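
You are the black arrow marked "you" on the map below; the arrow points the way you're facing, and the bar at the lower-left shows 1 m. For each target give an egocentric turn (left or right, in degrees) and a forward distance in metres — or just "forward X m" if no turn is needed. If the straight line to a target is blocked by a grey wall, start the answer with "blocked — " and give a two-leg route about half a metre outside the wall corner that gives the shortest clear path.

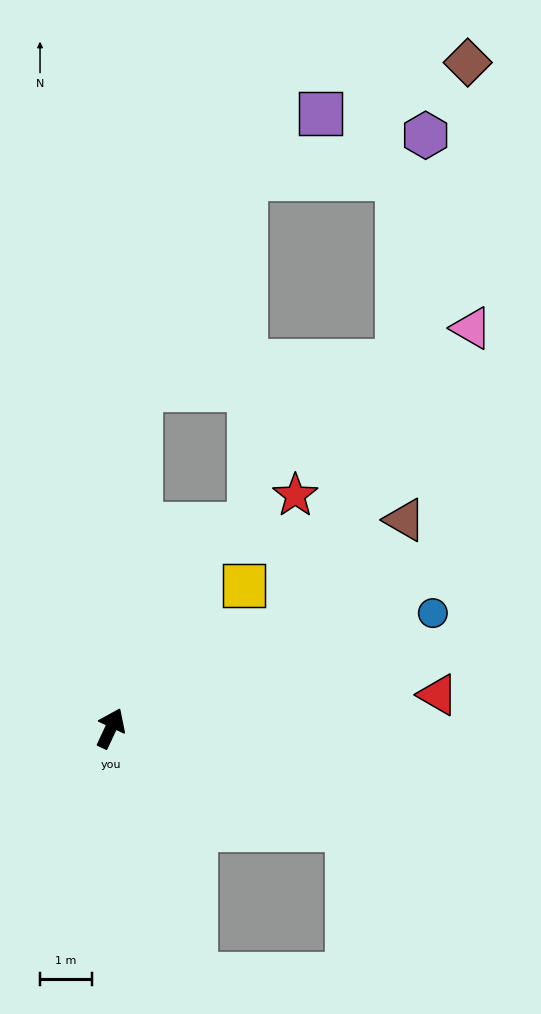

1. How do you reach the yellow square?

turn right 18°, forward 3.8 m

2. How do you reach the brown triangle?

turn right 30°, forward 7.0 m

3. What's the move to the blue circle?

turn right 45°, forward 6.6 m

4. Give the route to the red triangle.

turn right 59°, forward 6.3 m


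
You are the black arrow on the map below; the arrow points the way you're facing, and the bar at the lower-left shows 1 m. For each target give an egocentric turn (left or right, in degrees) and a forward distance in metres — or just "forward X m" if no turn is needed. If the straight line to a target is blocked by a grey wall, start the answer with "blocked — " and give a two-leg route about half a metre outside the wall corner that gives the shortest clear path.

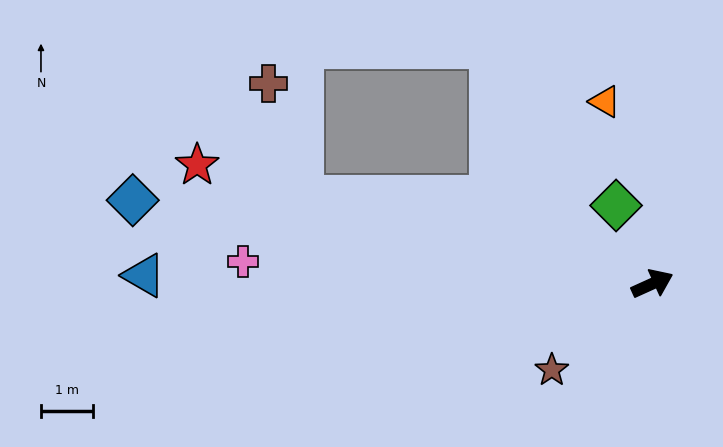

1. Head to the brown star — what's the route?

turn right 164°, forward 2.6 m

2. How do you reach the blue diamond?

turn left 146°, forward 10.2 m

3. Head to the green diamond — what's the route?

turn left 91°, forward 1.7 m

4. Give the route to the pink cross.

turn left 153°, forward 7.9 m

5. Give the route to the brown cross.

blocked — turn left 142°, forward 7.0 m, then turn right 60°, forward 2.3 m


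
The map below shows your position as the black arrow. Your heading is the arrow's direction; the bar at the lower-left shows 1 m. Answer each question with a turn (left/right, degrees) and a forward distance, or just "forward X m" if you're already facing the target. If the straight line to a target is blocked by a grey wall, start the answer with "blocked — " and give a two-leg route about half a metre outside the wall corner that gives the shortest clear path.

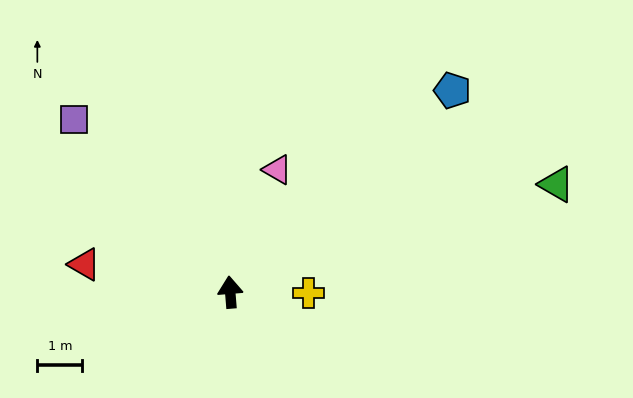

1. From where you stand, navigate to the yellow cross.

turn right 95°, forward 1.7 m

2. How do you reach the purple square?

turn left 38°, forward 5.2 m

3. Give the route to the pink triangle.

turn right 26°, forward 2.9 m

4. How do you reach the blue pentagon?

turn right 52°, forward 6.6 m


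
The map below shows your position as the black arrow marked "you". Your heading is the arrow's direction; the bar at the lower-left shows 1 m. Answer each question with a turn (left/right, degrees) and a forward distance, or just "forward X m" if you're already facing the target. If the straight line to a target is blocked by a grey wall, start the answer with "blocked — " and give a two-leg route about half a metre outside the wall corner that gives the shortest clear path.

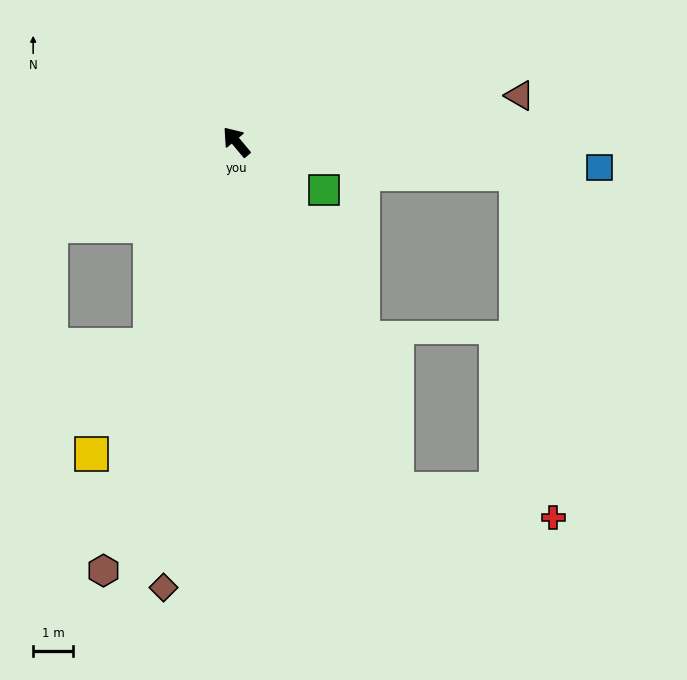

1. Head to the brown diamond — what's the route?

turn left 131°, forward 11.4 m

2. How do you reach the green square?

turn right 159°, forward 2.5 m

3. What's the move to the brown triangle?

turn right 121°, forward 7.3 m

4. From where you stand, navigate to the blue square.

turn right 134°, forward 9.2 m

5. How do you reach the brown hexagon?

turn left 123°, forward 11.3 m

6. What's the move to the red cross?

blocked — turn left 165°, forward 9.7 m, then turn left 55°, forward 4.0 m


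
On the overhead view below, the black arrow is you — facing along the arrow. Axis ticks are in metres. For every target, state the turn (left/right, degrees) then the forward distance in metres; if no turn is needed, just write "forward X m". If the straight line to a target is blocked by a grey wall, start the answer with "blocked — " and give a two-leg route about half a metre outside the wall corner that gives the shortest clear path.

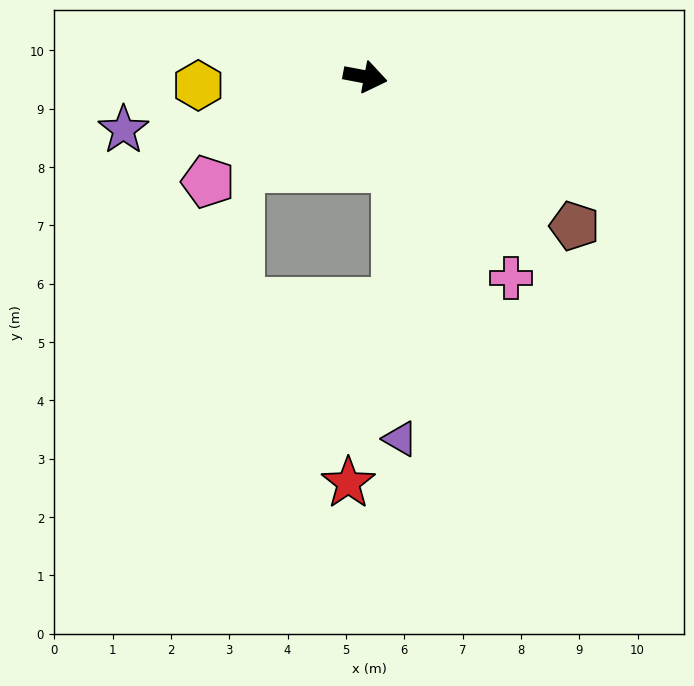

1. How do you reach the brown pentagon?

turn right 25°, forward 4.4 m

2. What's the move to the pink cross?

turn right 43°, forward 4.3 m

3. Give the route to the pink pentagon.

turn right 136°, forward 3.2 m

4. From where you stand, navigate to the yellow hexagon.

turn right 166°, forward 2.9 m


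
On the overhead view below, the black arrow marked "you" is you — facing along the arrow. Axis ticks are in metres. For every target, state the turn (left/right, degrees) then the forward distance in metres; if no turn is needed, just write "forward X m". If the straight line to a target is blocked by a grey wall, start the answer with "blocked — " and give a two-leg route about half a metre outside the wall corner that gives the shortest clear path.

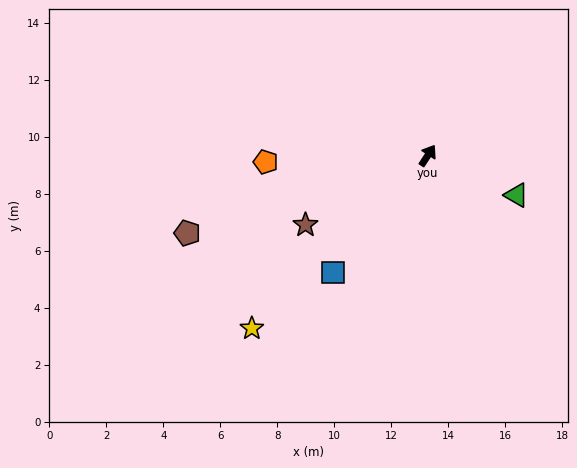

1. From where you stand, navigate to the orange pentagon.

turn left 125°, forward 5.7 m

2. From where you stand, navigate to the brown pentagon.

turn left 141°, forward 8.9 m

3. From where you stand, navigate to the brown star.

turn left 153°, forward 4.9 m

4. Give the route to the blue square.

turn left 174°, forward 5.3 m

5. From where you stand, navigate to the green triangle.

turn right 81°, forward 3.4 m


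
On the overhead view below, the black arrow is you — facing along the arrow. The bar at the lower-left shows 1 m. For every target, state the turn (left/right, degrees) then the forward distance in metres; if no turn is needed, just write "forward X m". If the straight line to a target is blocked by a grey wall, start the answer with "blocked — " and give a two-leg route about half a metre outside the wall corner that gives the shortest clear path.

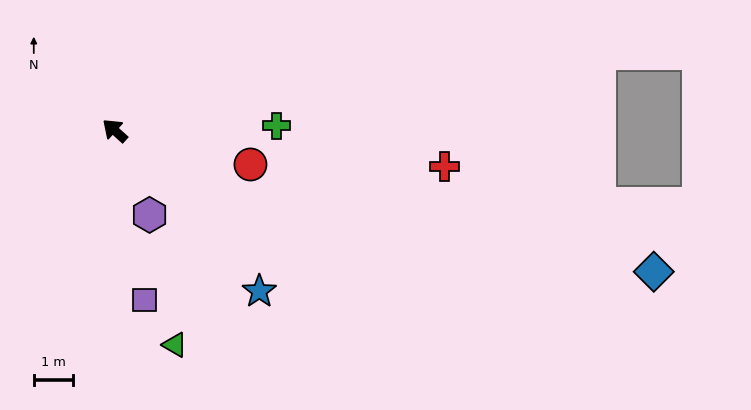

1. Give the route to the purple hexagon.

turn left 154°, forward 2.3 m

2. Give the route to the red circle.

turn right 152°, forward 3.6 m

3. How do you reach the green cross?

turn right 136°, forward 4.1 m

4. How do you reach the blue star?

turn left 174°, forward 5.5 m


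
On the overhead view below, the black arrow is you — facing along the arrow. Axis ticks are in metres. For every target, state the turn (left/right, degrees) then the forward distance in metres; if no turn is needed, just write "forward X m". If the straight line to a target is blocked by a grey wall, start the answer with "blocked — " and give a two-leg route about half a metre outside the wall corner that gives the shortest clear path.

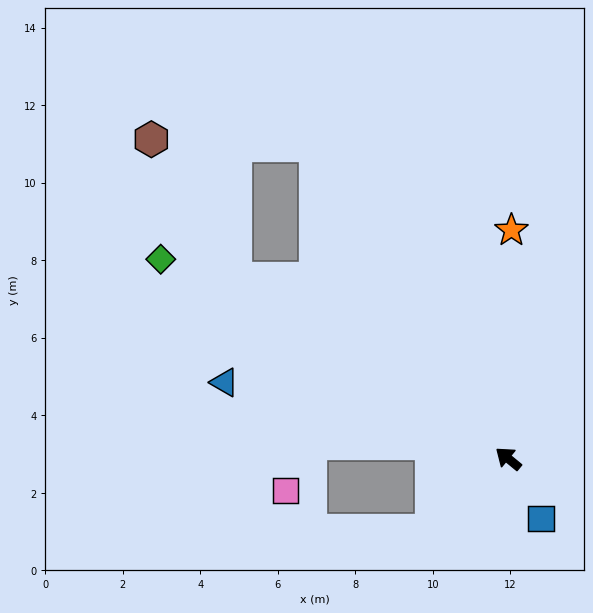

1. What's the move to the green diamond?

turn left 10°, forward 10.3 m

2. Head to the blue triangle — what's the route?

turn left 24°, forward 7.6 m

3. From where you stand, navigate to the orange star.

turn right 51°, forward 5.9 m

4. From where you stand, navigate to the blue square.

turn left 158°, forward 1.8 m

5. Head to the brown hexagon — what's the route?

blocked — turn left 6°, forward 8.4 m, then turn right 25°, forward 4.2 m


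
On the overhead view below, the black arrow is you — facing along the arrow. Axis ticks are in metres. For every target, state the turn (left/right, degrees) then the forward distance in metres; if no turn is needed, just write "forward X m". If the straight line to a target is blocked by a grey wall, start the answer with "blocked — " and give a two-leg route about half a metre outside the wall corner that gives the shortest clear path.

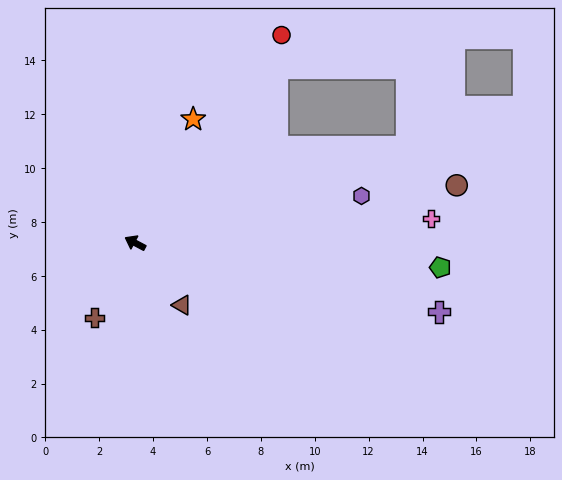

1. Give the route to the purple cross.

turn right 165°, forward 11.6 m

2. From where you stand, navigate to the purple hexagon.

turn right 140°, forward 8.6 m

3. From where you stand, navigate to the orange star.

turn right 87°, forward 5.1 m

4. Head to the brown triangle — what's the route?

turn left 155°, forward 2.9 m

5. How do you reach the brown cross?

turn left 89°, forward 3.2 m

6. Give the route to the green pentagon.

turn right 157°, forward 11.4 m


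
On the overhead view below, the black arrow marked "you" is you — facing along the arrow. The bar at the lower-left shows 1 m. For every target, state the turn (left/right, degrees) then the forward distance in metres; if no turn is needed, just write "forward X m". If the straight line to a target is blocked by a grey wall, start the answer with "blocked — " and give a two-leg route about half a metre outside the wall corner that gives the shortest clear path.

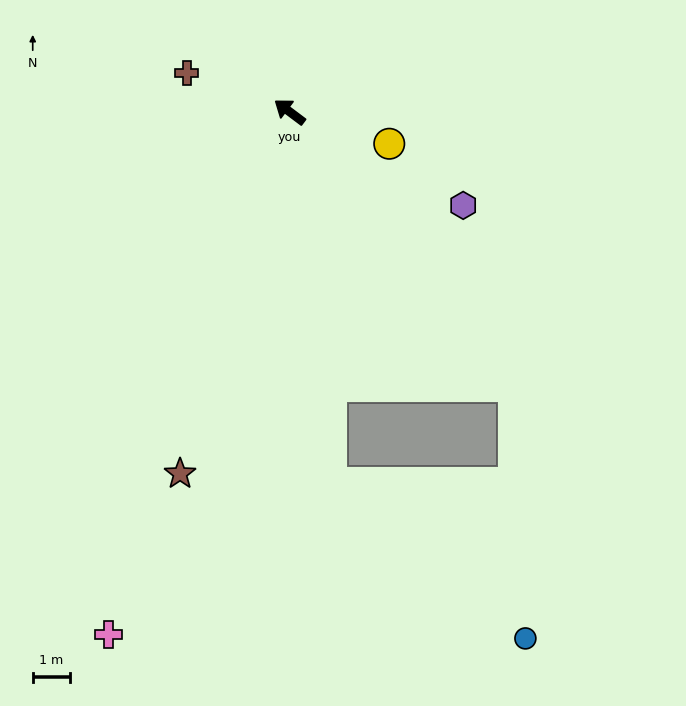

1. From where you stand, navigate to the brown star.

turn left 110°, forward 10.0 m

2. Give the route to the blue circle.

blocked — turn left 166°, forward 9.4 m, then turn right 36°, forward 6.7 m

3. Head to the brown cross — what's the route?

turn left 16°, forward 2.9 m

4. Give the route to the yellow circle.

turn right 161°, forward 2.8 m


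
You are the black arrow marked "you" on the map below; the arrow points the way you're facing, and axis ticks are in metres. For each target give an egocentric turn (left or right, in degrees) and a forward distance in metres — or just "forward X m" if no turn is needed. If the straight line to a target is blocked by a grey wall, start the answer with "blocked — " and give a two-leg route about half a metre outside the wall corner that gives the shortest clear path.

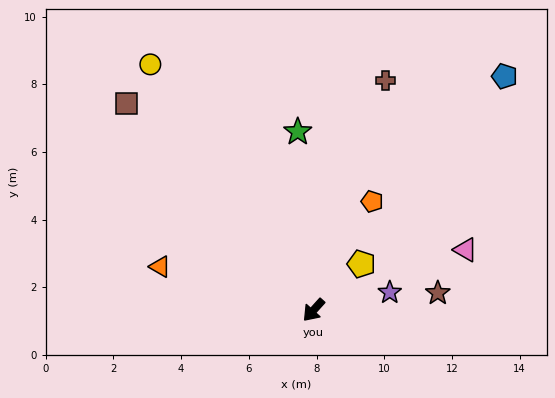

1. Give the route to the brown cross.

turn right 155°, forward 7.1 m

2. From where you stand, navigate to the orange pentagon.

turn right 166°, forward 3.6 m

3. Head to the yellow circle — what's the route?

turn right 104°, forward 8.7 m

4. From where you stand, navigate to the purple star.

turn left 145°, forward 2.3 m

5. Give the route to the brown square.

turn right 96°, forward 8.2 m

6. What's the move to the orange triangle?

turn right 64°, forward 4.7 m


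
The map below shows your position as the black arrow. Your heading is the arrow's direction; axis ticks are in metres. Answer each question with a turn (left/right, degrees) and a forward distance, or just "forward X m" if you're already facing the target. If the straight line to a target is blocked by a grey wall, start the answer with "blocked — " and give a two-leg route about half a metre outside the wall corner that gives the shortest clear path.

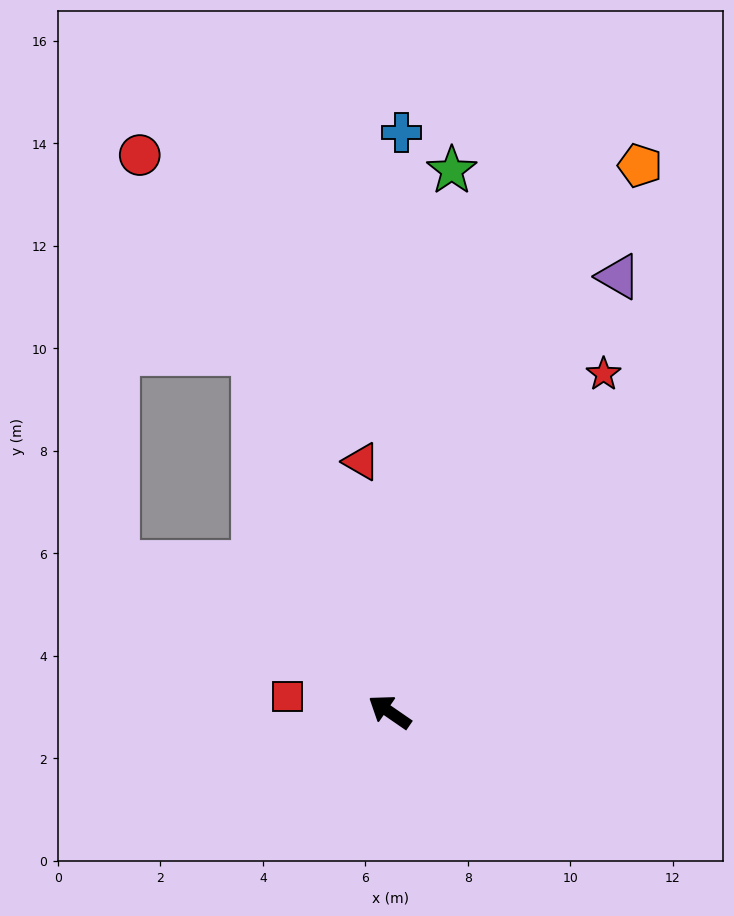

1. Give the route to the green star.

turn right 62°, forward 10.6 m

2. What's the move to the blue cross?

turn right 57°, forward 11.3 m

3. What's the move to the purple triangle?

turn right 83°, forward 9.6 m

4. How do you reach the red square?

turn left 26°, forward 2.0 m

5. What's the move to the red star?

turn right 88°, forward 7.8 m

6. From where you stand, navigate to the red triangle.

turn right 49°, forward 4.9 m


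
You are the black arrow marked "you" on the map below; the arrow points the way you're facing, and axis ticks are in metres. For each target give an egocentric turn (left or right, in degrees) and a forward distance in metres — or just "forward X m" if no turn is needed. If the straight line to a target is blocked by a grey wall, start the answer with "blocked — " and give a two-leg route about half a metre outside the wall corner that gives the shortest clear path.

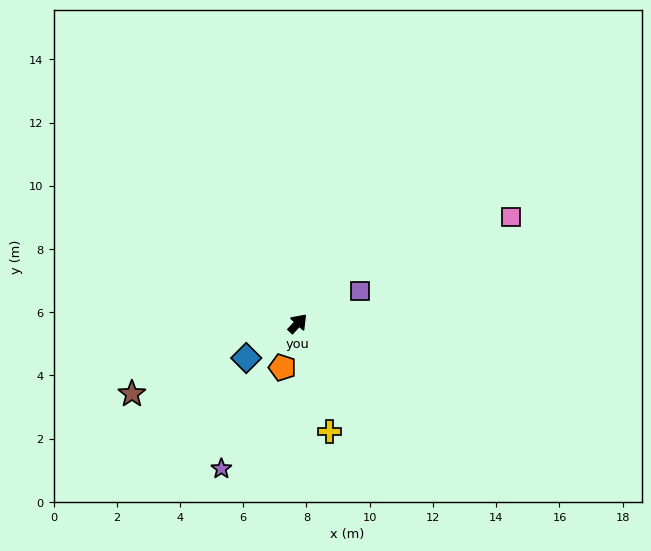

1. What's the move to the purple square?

turn right 20°, forward 2.2 m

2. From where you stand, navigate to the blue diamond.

turn left 167°, forward 2.0 m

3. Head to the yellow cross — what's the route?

turn right 121°, forward 3.6 m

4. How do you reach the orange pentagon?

turn right 156°, forward 1.5 m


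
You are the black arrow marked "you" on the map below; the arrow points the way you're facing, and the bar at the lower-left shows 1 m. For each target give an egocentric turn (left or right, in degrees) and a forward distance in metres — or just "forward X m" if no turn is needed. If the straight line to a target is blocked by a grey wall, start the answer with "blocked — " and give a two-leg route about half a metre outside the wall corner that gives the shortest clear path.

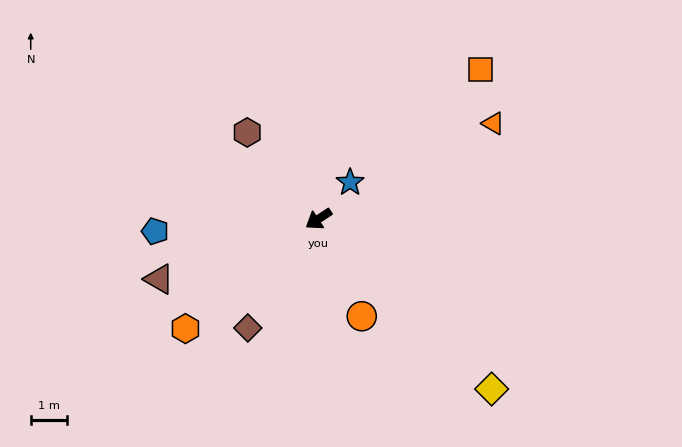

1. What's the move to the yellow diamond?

turn left 102°, forward 6.7 m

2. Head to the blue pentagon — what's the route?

turn right 29°, forward 4.5 m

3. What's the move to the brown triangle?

turn right 13°, forward 4.7 m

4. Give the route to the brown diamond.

turn left 24°, forward 3.6 m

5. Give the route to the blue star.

turn right 164°, forward 1.3 m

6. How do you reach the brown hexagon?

turn right 84°, forward 3.1 m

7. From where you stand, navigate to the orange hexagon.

turn left 6°, forward 4.8 m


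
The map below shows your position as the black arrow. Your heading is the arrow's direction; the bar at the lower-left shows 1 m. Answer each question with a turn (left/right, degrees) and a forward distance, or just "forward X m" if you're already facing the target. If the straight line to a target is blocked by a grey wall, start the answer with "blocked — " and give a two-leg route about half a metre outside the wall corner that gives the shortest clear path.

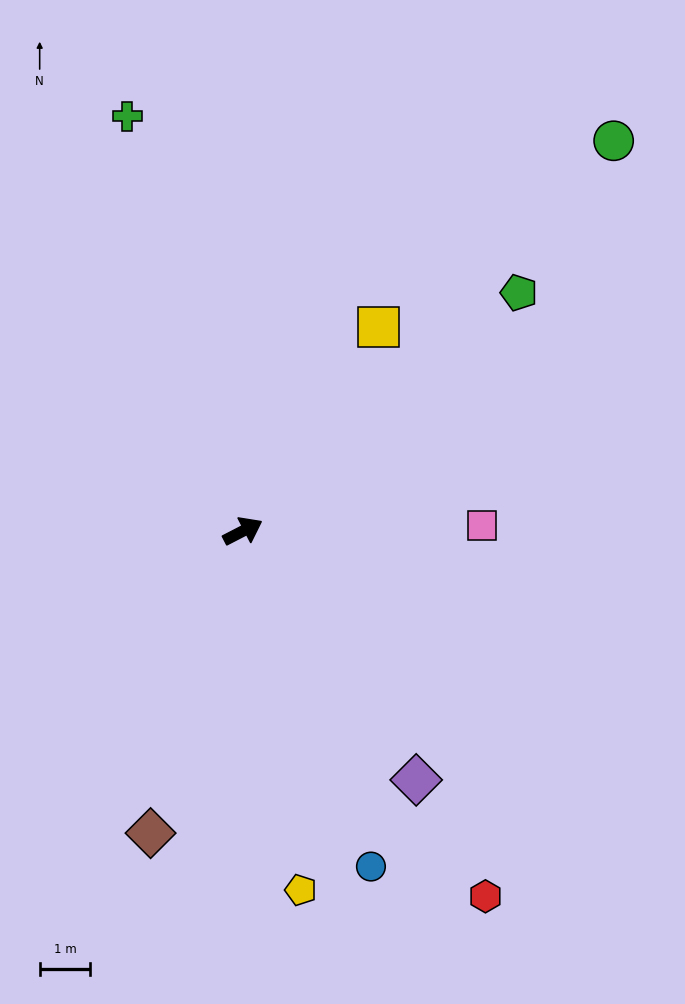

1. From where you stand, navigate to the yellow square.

turn left 29°, forward 4.9 m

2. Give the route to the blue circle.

turn right 96°, forward 7.1 m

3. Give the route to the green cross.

turn left 78°, forward 8.5 m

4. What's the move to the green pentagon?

turn left 14°, forward 7.2 m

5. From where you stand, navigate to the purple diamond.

turn right 82°, forward 6.0 m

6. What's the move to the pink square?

turn right 26°, forward 4.7 m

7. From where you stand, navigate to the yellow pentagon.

turn right 108°, forward 7.2 m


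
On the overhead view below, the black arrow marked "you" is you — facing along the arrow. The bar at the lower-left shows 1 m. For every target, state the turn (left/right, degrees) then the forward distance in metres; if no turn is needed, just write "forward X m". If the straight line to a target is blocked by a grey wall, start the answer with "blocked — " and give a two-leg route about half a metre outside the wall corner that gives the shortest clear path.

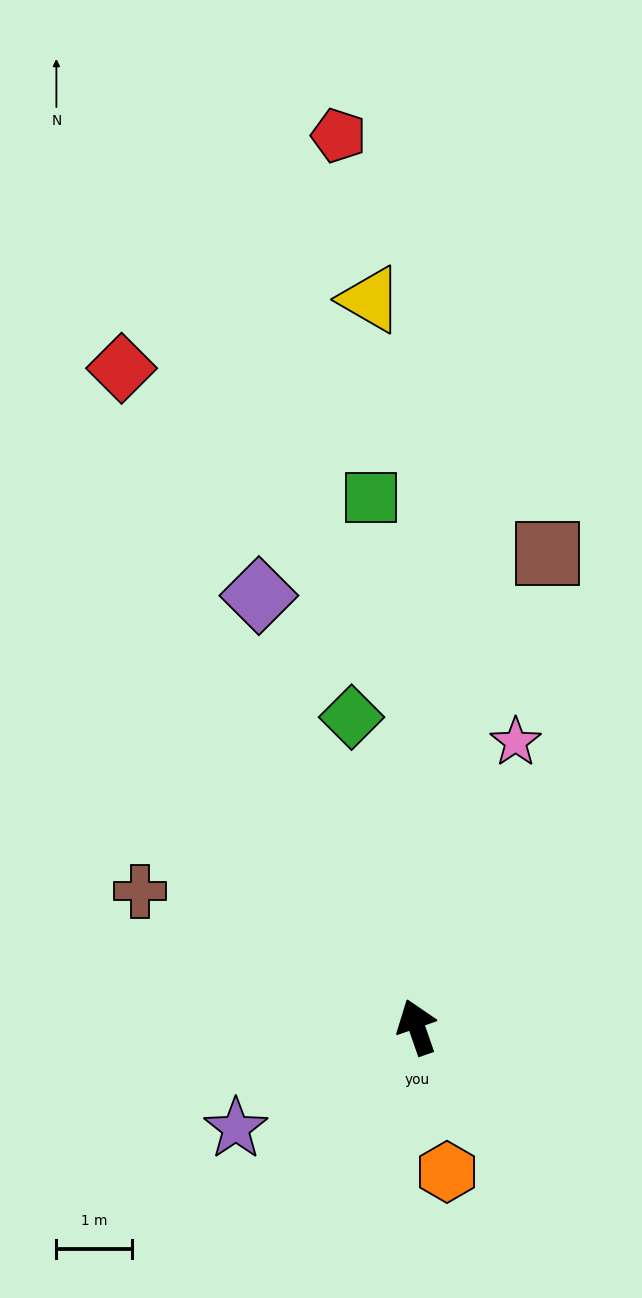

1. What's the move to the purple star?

turn left 100°, forward 2.7 m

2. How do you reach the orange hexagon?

turn left 173°, forward 2.0 m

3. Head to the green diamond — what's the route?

turn right 7°, forward 4.2 m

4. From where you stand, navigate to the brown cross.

turn left 45°, forward 4.1 m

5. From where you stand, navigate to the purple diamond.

forward 6.1 m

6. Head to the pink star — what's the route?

turn right 38°, forward 4.0 m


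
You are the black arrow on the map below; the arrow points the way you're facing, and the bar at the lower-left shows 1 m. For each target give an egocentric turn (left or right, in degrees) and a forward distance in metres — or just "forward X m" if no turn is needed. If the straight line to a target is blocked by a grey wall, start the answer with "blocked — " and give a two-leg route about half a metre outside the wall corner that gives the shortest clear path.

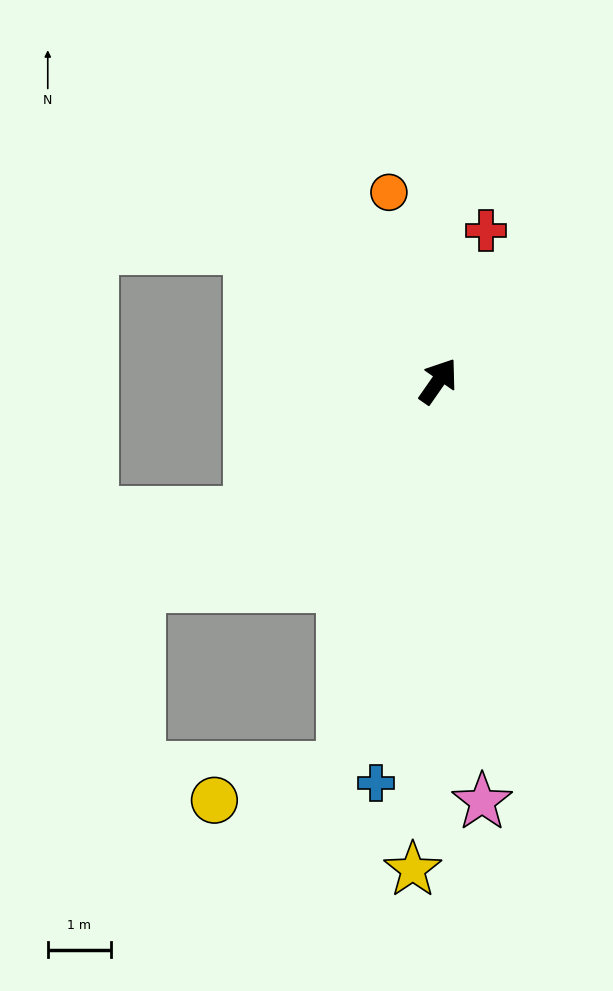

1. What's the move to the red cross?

turn left 17°, forward 2.5 m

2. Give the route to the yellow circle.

blocked — turn right 159°, forward 6.3 m, then turn right 62°, forward 2.1 m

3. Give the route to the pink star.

turn right 139°, forward 6.7 m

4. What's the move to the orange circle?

turn left 50°, forward 3.1 m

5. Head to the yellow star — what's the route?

turn right 148°, forward 7.8 m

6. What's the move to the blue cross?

turn right 154°, forward 6.5 m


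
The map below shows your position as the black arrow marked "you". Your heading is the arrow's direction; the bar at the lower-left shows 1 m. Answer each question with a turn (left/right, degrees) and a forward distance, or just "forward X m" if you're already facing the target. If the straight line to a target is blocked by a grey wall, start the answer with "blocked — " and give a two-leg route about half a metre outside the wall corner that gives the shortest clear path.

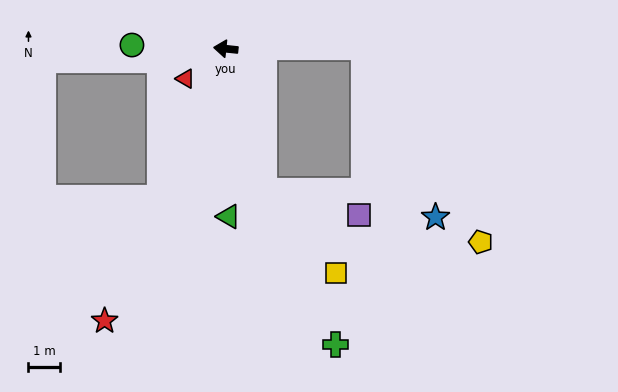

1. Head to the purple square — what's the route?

blocked — turn left 111°, forward 4.6 m, then turn left 61°, forward 3.1 m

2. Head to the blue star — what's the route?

blocked — turn right 173°, forward 4.4 m, then turn right 68°, forward 5.8 m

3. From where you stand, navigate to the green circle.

turn left 4°, forward 2.9 m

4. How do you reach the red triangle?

turn left 43°, forward 1.6 m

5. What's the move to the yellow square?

blocked — turn left 111°, forward 4.6 m, then turn left 26°, forward 3.4 m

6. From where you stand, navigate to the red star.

turn left 72°, forward 9.3 m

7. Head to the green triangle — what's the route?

turn left 97°, forward 5.3 m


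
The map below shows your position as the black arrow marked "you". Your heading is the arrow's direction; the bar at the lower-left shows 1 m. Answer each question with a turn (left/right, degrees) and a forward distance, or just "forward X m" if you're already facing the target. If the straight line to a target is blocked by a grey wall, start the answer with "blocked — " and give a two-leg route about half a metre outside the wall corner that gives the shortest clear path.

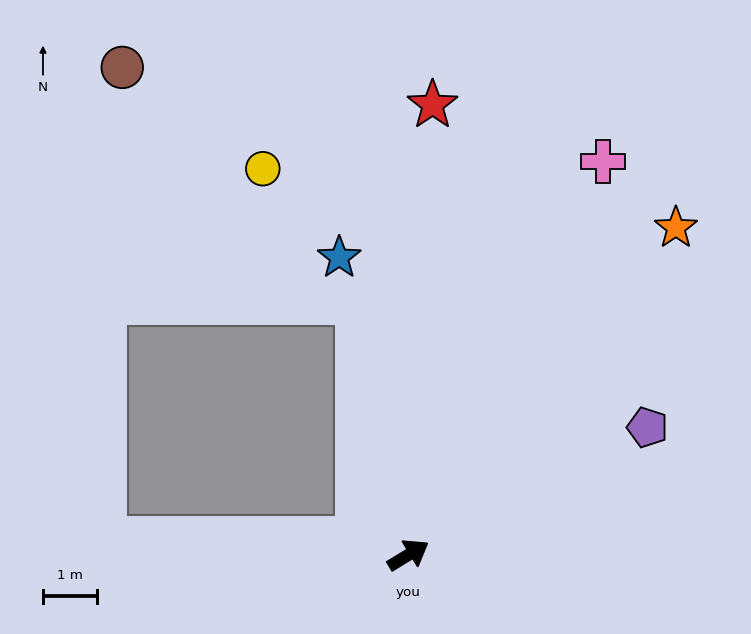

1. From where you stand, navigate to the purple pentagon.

turn right 3°, forward 5.0 m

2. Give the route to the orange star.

turn left 19°, forward 7.9 m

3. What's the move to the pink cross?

turn left 32°, forward 8.2 m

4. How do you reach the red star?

turn left 56°, forward 8.4 m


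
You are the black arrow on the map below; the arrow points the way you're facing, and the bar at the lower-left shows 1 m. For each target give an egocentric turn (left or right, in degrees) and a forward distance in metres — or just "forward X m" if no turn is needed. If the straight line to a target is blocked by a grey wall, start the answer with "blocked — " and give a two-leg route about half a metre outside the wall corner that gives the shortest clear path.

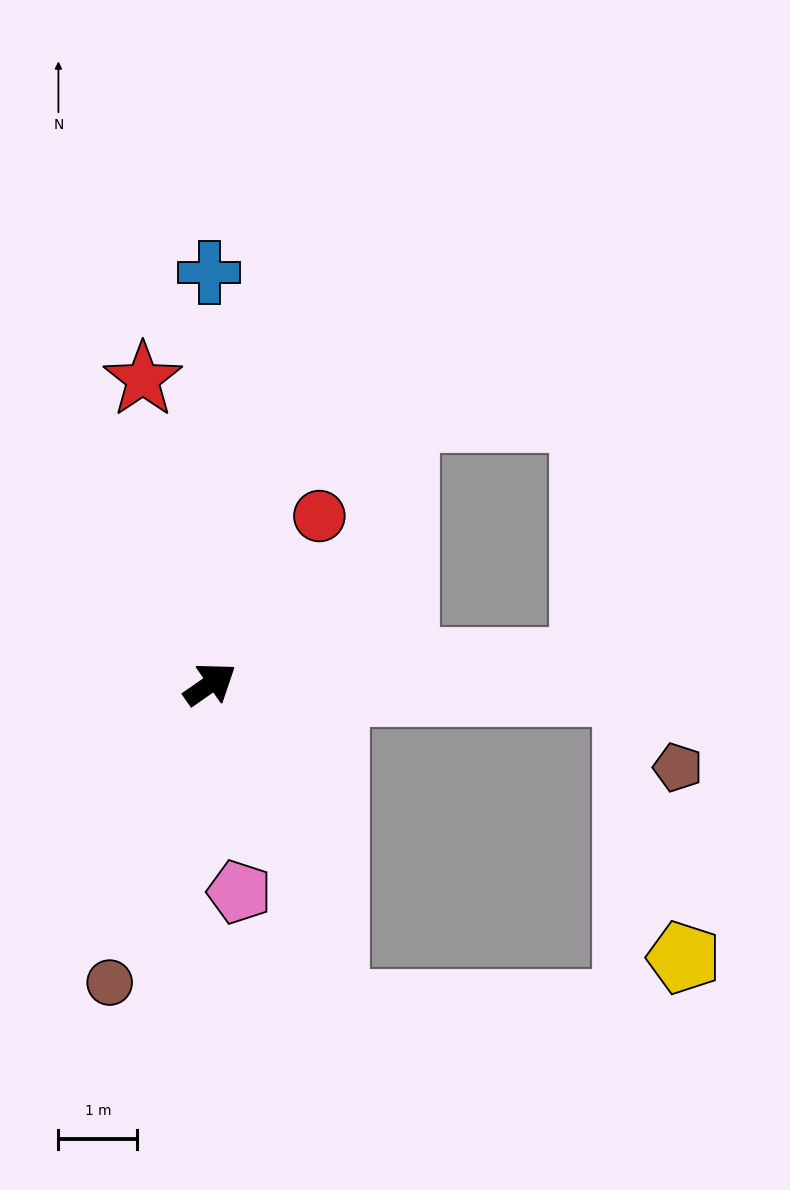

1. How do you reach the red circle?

turn left 22°, forward 2.5 m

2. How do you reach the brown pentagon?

blocked — turn right 36°, forward 5.3 m, then turn right 55°, forward 1.1 m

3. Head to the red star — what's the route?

turn left 68°, forward 4.0 m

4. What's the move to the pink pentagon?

turn right 117°, forward 2.7 m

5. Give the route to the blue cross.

turn left 55°, forward 5.2 m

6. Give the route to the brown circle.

turn right 143°, forward 4.0 m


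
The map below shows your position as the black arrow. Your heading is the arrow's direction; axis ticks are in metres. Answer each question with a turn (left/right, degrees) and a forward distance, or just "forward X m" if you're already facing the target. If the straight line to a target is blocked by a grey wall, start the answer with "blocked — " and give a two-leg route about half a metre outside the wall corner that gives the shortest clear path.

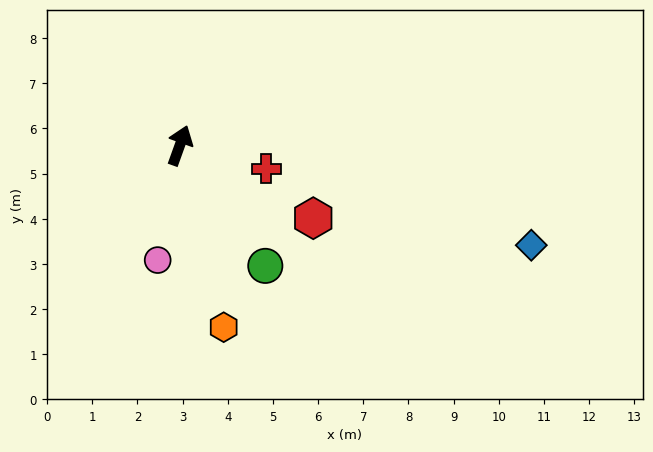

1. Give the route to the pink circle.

turn right 171°, forward 2.6 m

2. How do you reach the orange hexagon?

turn right 147°, forward 4.1 m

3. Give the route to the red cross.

turn right 85°, forward 2.0 m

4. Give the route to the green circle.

turn right 125°, forward 3.3 m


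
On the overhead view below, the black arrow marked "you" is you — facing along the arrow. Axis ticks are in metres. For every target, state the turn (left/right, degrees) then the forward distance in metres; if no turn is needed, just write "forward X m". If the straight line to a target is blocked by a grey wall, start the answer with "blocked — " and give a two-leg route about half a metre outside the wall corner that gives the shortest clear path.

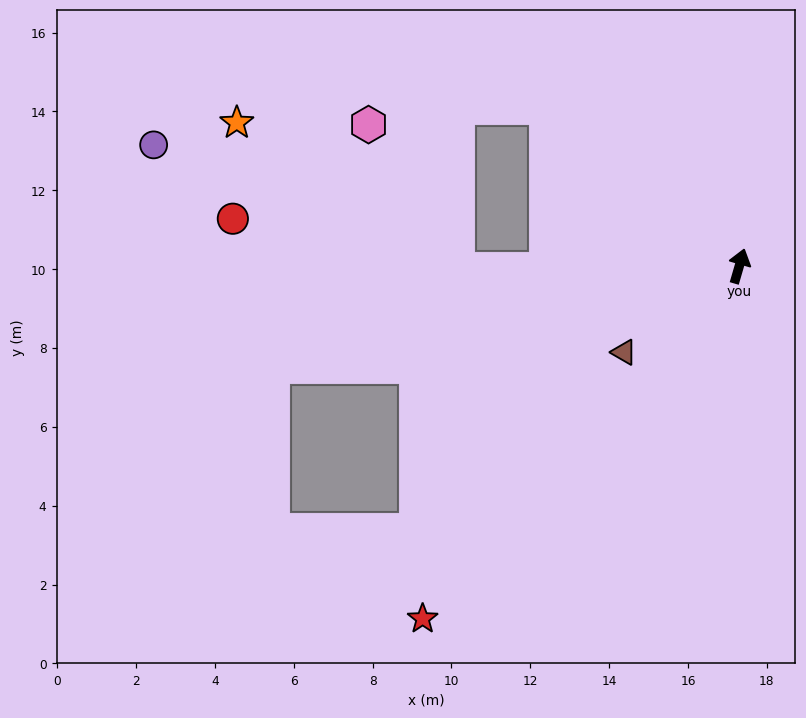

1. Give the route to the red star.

turn left 154°, forward 12.0 m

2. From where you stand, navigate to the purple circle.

blocked — turn left 107°, forward 7.1 m, then turn right 23°, forward 8.4 m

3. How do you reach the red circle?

blocked — turn left 107°, forward 7.1 m, then turn right 13°, forward 5.9 m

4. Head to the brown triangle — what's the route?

turn left 143°, forward 3.7 m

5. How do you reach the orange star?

blocked — turn left 107°, forward 7.1 m, then turn right 34°, forward 6.7 m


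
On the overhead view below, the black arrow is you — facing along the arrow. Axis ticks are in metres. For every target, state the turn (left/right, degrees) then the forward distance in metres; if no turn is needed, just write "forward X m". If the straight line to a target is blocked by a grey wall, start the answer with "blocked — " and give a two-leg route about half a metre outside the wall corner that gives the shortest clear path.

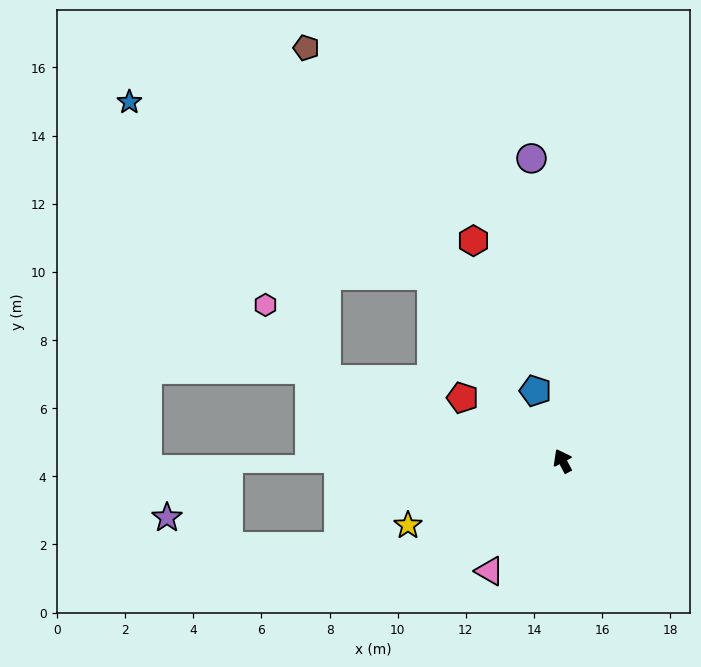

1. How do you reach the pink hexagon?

blocked — turn left 43°, forward 7.3 m, then turn right 31°, forward 2.8 m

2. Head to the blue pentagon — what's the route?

turn right 7°, forward 2.2 m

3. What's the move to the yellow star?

turn left 85°, forward 4.9 m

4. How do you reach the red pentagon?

turn left 30°, forward 3.5 m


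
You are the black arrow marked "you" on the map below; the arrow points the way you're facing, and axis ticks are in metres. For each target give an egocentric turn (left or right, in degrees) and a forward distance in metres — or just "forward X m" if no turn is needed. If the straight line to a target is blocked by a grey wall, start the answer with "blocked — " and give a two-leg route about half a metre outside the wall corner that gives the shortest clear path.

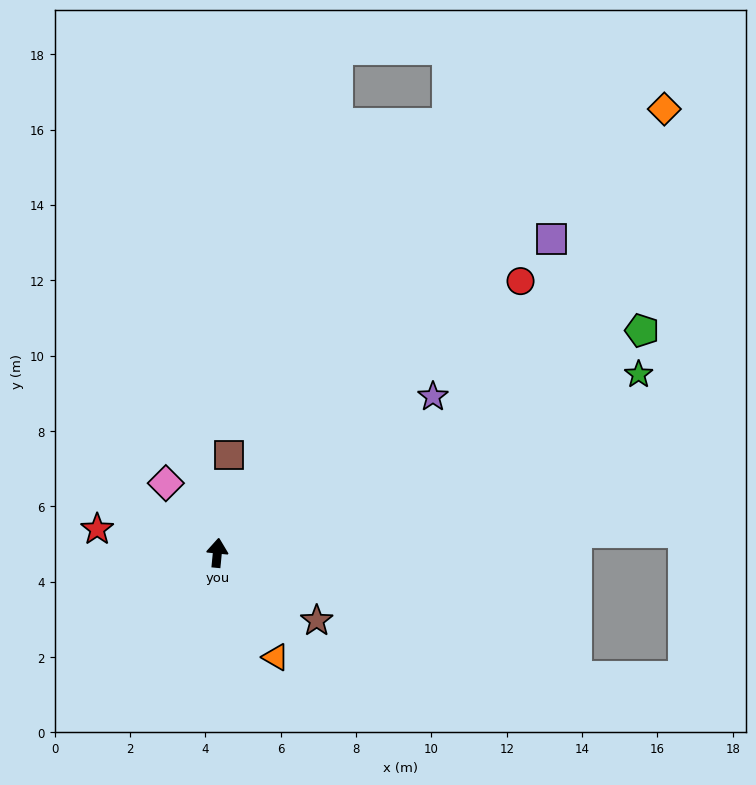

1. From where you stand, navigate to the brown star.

turn right 119°, forward 3.2 m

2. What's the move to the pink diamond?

turn left 42°, forward 2.3 m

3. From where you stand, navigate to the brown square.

forward 2.6 m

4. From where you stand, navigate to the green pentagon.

turn right 57°, forward 12.7 m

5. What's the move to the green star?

turn right 61°, forward 12.1 m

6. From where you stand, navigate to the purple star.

turn right 49°, forward 7.1 m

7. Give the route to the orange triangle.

turn right 145°, forward 3.2 m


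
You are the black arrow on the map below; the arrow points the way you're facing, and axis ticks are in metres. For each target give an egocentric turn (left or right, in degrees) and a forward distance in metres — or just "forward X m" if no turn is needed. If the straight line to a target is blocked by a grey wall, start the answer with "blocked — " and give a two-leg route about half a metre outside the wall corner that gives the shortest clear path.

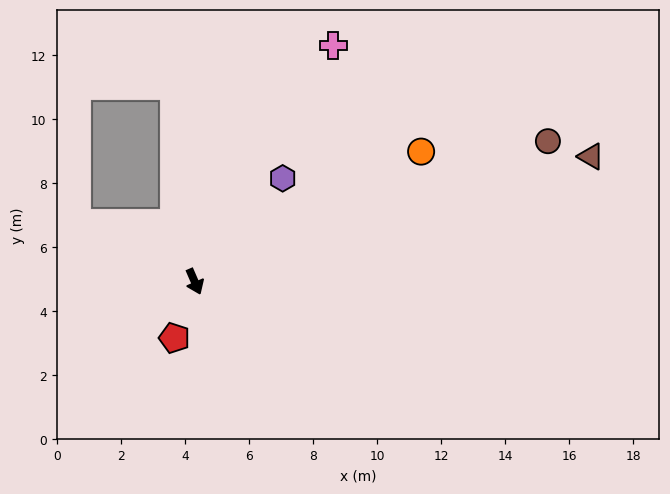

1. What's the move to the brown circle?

turn left 88°, forward 11.9 m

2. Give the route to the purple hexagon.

turn left 116°, forward 4.2 m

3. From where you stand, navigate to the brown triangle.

turn left 84°, forward 13.0 m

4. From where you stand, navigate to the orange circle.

turn left 96°, forward 8.2 m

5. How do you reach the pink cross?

turn left 126°, forward 8.5 m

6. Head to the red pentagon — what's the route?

turn right 43°, forward 1.9 m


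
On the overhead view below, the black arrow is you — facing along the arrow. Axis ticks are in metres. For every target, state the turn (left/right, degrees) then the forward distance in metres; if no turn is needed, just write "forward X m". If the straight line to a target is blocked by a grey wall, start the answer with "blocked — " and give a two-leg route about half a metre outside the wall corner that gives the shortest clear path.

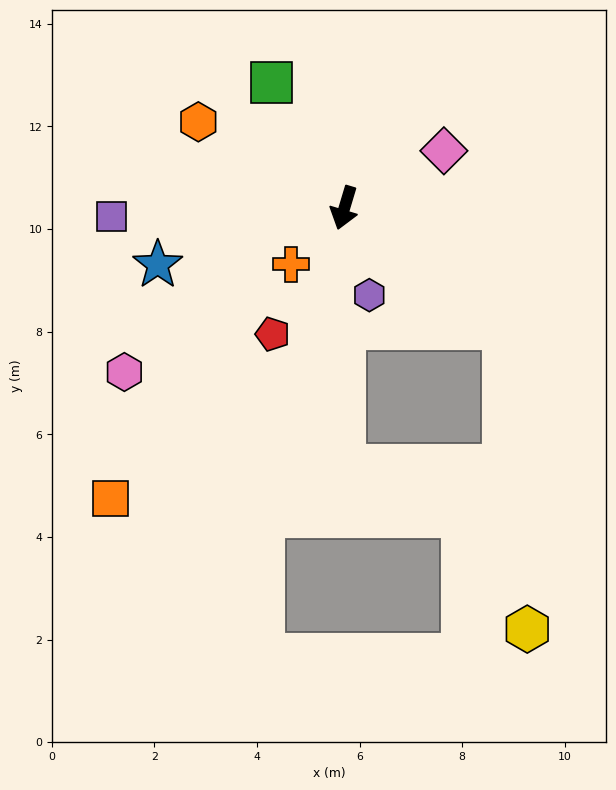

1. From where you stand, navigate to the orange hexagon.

turn right 104°, forward 3.3 m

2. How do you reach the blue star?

turn right 56°, forward 3.8 m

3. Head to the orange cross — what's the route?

turn right 27°, forward 1.5 m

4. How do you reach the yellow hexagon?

blocked — turn left 70°, forward 3.9 m, then turn right 49°, forward 5.9 m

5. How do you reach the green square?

turn right 133°, forward 2.8 m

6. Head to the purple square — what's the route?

turn right 71°, forward 4.5 m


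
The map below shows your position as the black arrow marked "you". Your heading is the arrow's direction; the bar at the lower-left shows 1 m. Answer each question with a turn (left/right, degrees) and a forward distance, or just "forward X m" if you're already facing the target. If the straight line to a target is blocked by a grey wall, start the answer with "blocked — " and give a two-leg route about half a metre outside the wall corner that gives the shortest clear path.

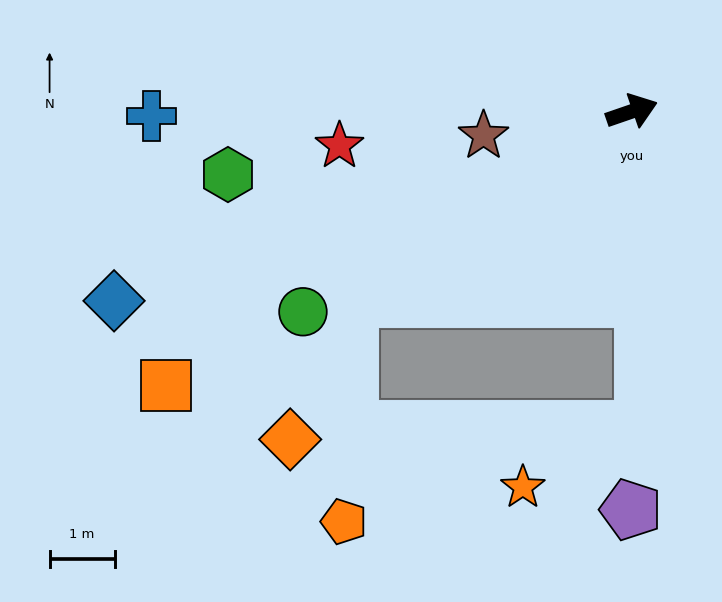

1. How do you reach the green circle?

turn right 168°, forward 5.9 m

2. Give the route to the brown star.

turn left 170°, forward 2.3 m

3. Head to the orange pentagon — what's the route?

blocked — turn right 165°, forward 5.2 m, then turn left 54°, forward 3.4 m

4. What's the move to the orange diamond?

blocked — turn right 165°, forward 5.2 m, then turn left 33°, forward 2.3 m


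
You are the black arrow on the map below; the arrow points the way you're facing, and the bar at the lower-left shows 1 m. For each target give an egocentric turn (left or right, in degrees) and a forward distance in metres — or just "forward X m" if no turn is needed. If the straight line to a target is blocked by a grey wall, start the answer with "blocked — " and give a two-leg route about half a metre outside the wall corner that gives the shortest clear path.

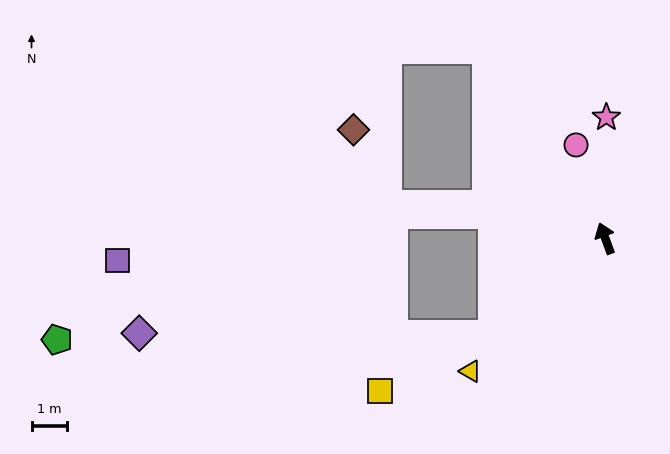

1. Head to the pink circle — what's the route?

turn right 3°, forward 2.8 m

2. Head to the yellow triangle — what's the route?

turn left 114°, forward 5.3 m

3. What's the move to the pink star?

turn right 21°, forward 3.4 m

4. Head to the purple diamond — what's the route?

blocked — turn left 111°, forward 4.2 m, then turn right 41°, forward 10.0 m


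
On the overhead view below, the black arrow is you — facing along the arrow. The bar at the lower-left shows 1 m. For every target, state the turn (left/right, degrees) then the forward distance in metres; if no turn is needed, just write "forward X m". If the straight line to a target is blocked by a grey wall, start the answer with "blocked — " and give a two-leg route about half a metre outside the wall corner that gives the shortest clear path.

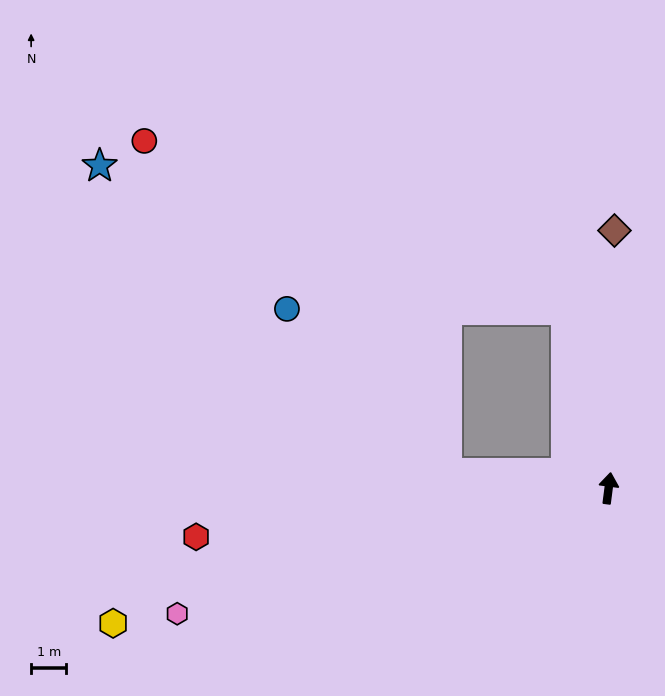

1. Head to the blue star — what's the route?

blocked — turn left 21°, forward 5.2 m, then turn left 59°, forward 13.9 m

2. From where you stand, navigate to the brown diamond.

turn left 6°, forward 7.4 m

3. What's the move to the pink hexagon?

turn left 114°, forward 12.8 m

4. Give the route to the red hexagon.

turn left 104°, forward 11.9 m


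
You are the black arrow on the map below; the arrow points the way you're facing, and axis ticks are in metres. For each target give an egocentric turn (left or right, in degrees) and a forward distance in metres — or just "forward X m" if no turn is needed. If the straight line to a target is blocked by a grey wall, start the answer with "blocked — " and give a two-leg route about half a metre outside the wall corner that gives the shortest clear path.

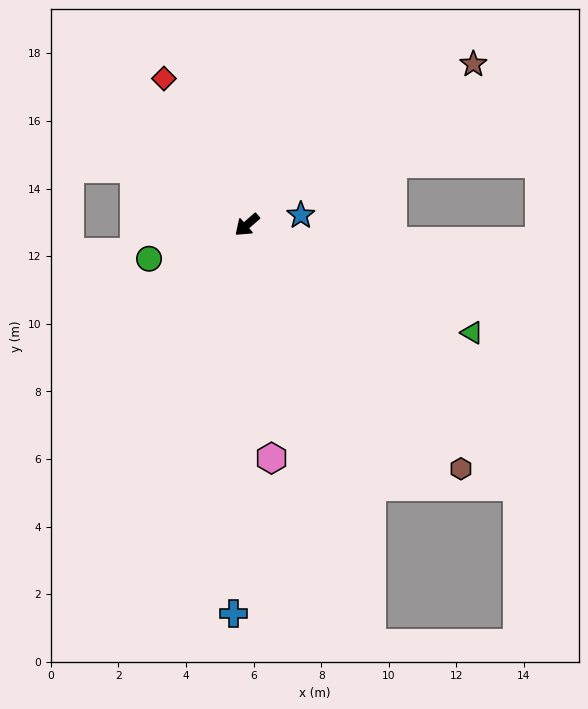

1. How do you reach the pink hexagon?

turn left 55°, forward 6.9 m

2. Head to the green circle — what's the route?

turn right 22°, forward 3.1 m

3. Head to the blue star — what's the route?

turn left 149°, forward 1.6 m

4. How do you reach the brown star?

turn left 174°, forward 8.2 m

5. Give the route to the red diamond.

turn right 102°, forward 5.0 m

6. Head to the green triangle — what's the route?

turn left 113°, forward 7.4 m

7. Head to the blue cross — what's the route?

turn left 47°, forward 11.5 m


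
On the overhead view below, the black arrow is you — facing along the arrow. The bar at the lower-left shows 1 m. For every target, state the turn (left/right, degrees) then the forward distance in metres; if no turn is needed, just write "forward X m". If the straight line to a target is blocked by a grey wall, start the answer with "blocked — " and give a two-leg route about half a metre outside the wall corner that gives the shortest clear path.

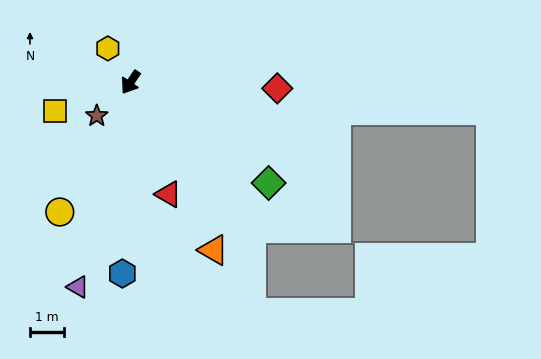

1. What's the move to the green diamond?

turn left 88°, forward 5.1 m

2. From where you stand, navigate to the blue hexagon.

turn left 32°, forward 5.7 m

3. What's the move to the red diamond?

turn left 122°, forward 4.4 m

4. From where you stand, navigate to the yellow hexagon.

turn right 112°, forward 1.2 m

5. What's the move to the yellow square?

turn right 35°, forward 2.4 m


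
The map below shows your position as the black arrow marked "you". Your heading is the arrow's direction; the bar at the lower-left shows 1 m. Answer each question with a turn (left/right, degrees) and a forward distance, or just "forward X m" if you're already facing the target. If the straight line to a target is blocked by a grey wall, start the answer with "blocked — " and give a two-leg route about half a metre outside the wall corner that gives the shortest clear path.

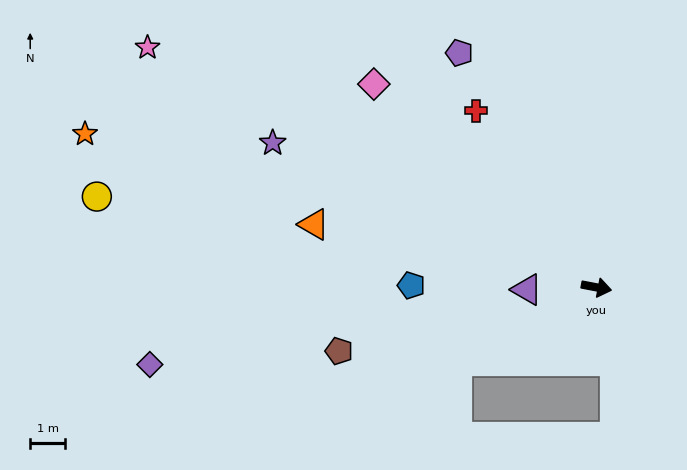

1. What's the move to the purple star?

turn left 167°, forward 10.1 m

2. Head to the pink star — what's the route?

turn left 163°, forward 14.5 m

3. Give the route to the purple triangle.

turn right 167°, forward 2.0 m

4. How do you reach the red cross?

turn left 135°, forward 6.1 m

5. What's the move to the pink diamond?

turn left 148°, forward 8.6 m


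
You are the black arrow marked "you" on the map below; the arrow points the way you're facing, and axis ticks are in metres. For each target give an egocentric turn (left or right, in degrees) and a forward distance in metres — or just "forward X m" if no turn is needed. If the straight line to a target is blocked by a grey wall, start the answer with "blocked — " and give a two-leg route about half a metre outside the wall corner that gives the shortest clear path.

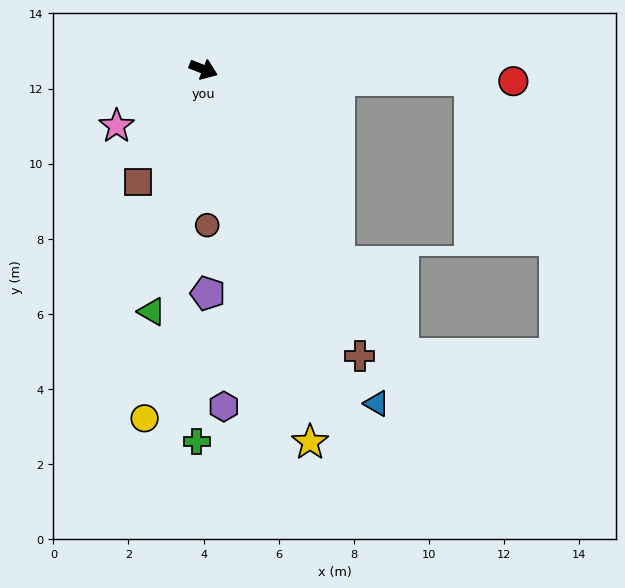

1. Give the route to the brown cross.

turn right 40°, forward 8.7 m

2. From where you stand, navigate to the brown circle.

turn right 67°, forward 4.2 m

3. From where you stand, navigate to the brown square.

turn right 99°, forward 3.5 m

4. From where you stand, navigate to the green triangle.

turn right 81°, forward 6.6 m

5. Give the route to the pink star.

turn right 125°, forward 2.8 m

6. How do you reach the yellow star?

turn right 53°, forward 10.3 m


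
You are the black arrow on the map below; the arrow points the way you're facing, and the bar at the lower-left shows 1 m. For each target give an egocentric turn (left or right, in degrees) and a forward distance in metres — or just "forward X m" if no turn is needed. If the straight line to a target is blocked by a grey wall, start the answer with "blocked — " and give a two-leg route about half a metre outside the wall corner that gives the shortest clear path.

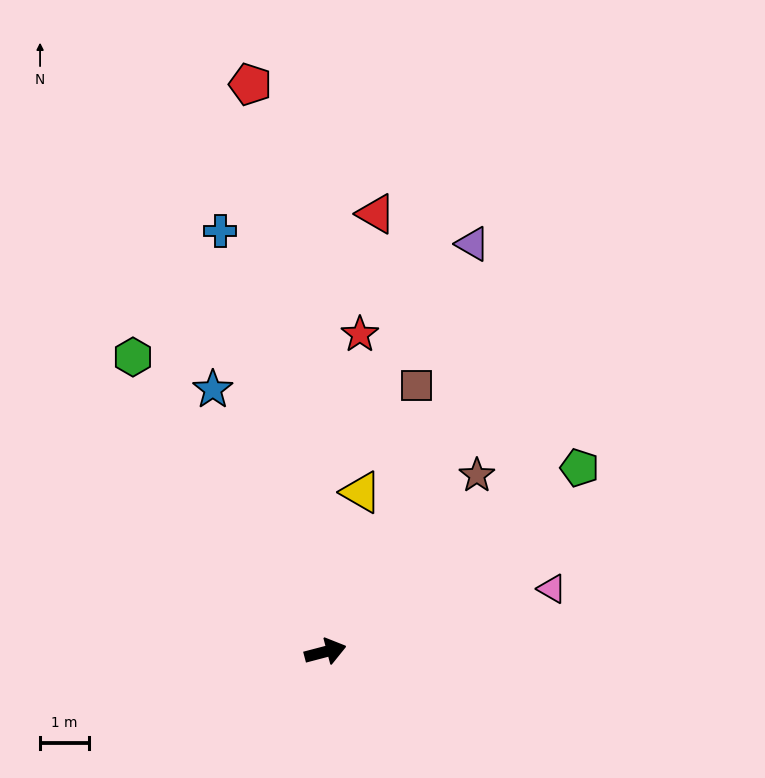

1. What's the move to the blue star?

turn left 98°, forward 5.9 m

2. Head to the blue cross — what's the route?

turn left 89°, forward 8.9 m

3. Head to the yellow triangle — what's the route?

turn left 63°, forward 3.4 m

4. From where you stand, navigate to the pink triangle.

forward 4.8 m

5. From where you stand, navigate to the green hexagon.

turn left 108°, forward 7.3 m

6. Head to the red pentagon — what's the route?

turn left 83°, forward 11.8 m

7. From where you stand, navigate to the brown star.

turn left 35°, forward 4.8 m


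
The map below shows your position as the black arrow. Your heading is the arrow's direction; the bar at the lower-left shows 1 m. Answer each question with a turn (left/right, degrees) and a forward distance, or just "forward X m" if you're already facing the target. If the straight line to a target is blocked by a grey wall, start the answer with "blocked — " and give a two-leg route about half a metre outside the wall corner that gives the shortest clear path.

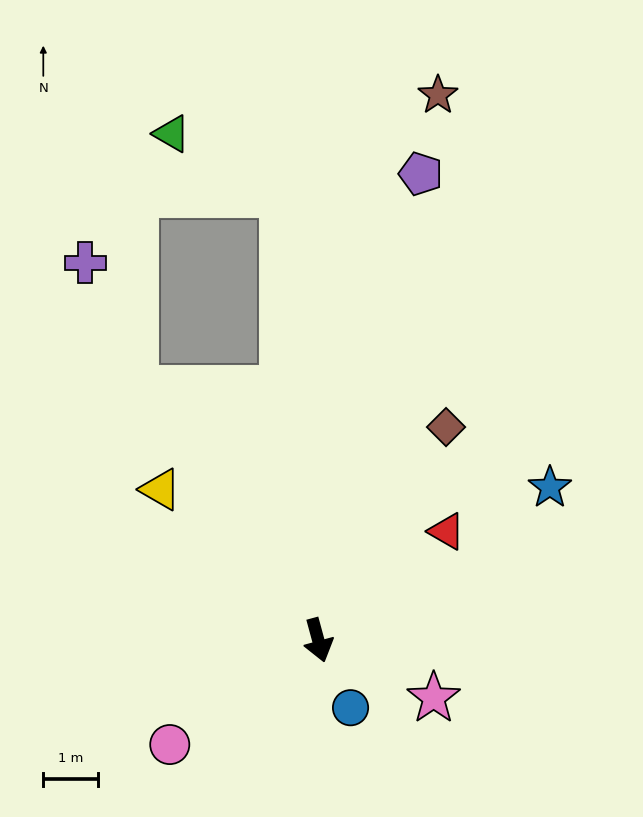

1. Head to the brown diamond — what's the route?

turn left 134°, forward 4.6 m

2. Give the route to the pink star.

turn left 48°, forward 2.4 m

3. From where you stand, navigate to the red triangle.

turn left 115°, forward 3.1 m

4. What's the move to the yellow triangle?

turn right 149°, forward 4.0 m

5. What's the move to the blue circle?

turn left 10°, forward 1.4 m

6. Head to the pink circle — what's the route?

turn right 70°, forward 3.3 m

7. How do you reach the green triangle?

blocked — turn left 169°, forward 8.2 m, then turn left 57°, forward 2.3 m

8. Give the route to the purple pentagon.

turn left 152°, forward 8.7 m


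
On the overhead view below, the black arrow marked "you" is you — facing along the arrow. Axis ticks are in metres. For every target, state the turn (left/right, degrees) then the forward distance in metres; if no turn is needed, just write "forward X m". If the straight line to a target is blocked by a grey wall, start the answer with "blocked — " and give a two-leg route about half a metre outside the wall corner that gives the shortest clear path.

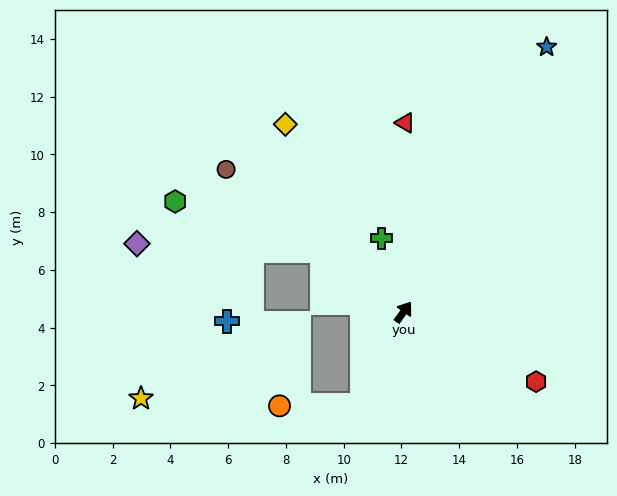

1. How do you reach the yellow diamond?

turn left 68°, forward 7.7 m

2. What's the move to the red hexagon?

turn right 82°, forward 5.2 m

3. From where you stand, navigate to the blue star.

turn left 7°, forward 10.4 m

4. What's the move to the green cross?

turn left 52°, forward 2.7 m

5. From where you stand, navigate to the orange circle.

blocked — turn right 168°, forward 3.5 m, then turn right 66°, forward 2.9 m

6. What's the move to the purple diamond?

blocked — turn left 88°, forward 3.5 m, then turn left 35°, forward 6.4 m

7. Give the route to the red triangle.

turn left 35°, forward 6.6 m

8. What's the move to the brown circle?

turn left 87°, forward 7.9 m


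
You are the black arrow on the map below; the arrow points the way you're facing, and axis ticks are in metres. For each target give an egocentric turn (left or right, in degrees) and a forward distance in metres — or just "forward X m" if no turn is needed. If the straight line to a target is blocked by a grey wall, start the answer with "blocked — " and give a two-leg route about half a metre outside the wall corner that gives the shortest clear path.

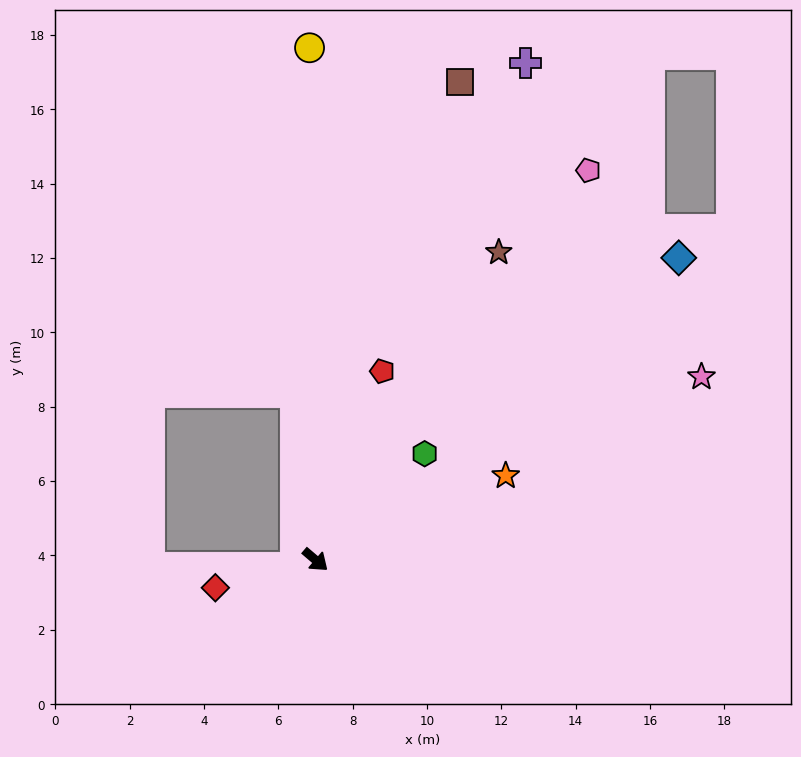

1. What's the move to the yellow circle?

turn left 131°, forward 13.8 m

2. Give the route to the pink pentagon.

turn left 95°, forward 12.8 m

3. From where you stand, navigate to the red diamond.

turn right 124°, forward 2.8 m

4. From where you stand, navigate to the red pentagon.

turn left 111°, forward 5.4 m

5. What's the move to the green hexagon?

turn left 85°, forward 4.1 m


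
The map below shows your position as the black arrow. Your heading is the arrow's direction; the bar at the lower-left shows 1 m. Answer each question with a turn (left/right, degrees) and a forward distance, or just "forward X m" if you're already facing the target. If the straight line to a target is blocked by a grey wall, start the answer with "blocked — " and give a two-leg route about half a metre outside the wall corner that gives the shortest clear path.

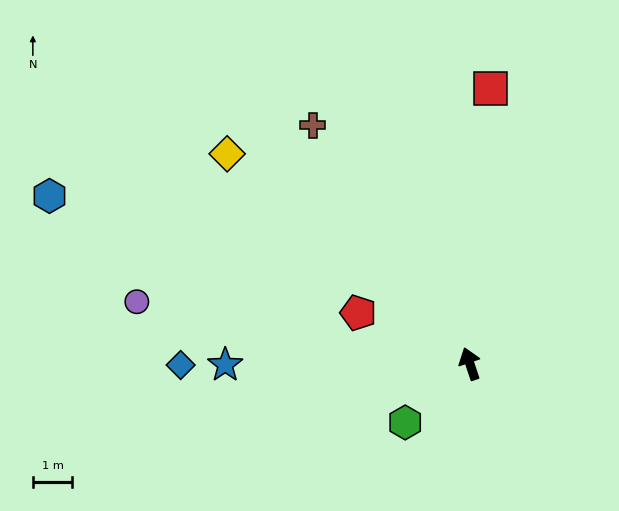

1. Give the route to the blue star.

turn left 72°, forward 6.2 m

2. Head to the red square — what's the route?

turn right 23°, forward 7.0 m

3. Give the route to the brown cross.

turn left 15°, forward 7.2 m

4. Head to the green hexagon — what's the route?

turn left 114°, forward 2.2 m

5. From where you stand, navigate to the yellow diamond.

turn left 31°, forward 8.1 m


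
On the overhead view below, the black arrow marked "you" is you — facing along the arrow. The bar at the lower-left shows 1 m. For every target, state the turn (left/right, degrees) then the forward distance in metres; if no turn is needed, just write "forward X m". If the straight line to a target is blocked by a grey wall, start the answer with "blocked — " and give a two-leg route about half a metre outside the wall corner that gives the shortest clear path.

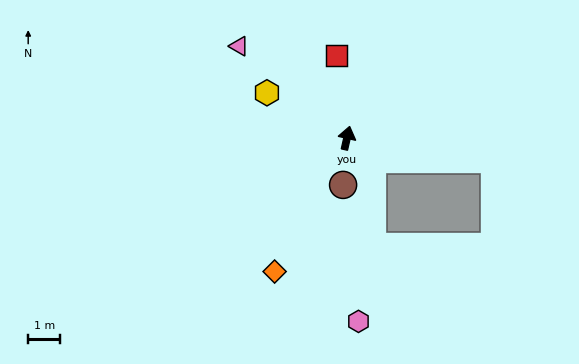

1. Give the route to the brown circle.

turn right 172°, forward 1.5 m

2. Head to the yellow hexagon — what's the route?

turn left 73°, forward 2.8 m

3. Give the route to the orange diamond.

turn left 164°, forward 4.7 m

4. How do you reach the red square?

turn left 20°, forward 2.6 m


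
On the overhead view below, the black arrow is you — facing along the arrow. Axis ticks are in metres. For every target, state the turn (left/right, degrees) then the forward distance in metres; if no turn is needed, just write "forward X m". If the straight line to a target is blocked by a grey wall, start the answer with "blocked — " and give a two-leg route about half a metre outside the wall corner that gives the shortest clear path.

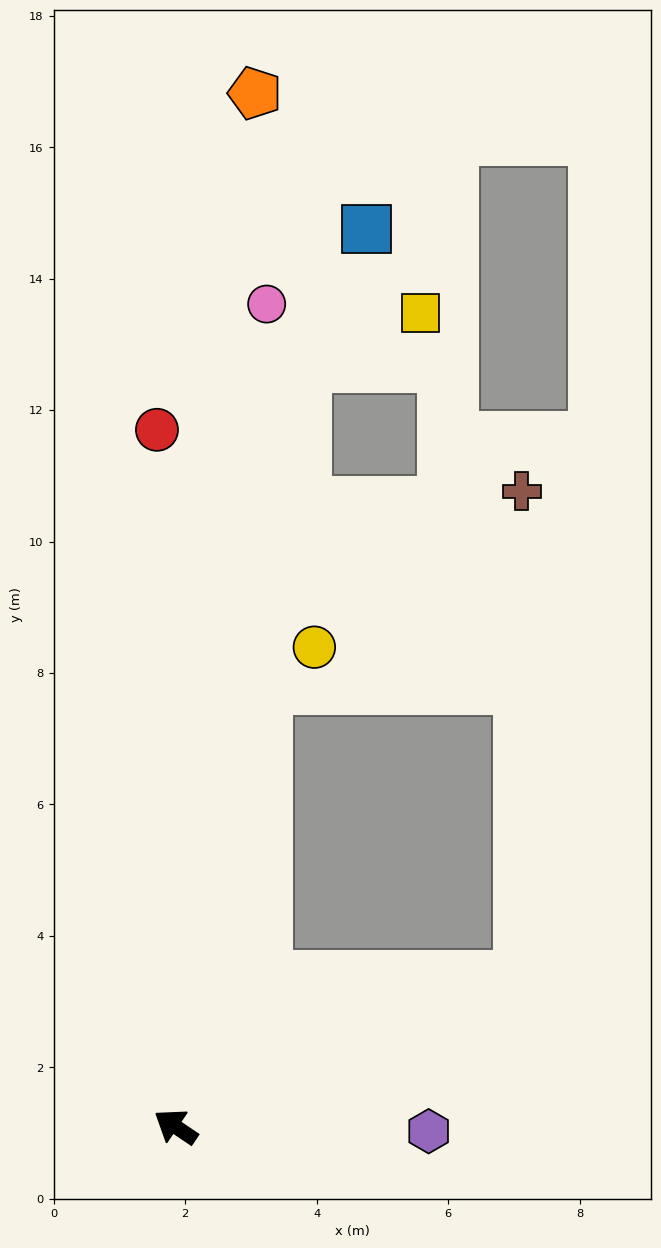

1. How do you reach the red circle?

turn right 55°, forward 10.6 m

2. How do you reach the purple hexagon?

turn right 147°, forward 3.9 m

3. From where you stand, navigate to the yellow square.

blocked — turn right 66°, forward 11.8 m, then turn right 56°, forward 1.9 m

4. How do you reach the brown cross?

blocked — turn right 123°, forward 5.7 m, then turn left 67°, forward 7.4 m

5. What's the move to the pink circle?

turn right 62°, forward 12.6 m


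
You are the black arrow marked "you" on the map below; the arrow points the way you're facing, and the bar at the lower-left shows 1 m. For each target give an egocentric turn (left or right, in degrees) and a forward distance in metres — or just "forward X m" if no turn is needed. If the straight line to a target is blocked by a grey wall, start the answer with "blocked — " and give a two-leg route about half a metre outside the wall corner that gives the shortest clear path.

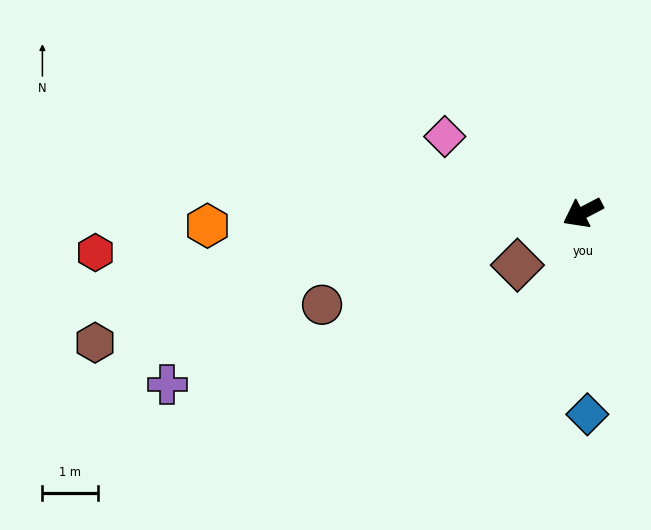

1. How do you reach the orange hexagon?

turn right 26°, forward 6.8 m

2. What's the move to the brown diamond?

turn left 11°, forward 1.5 m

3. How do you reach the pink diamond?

turn right 57°, forward 2.9 m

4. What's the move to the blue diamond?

turn left 64°, forward 3.6 m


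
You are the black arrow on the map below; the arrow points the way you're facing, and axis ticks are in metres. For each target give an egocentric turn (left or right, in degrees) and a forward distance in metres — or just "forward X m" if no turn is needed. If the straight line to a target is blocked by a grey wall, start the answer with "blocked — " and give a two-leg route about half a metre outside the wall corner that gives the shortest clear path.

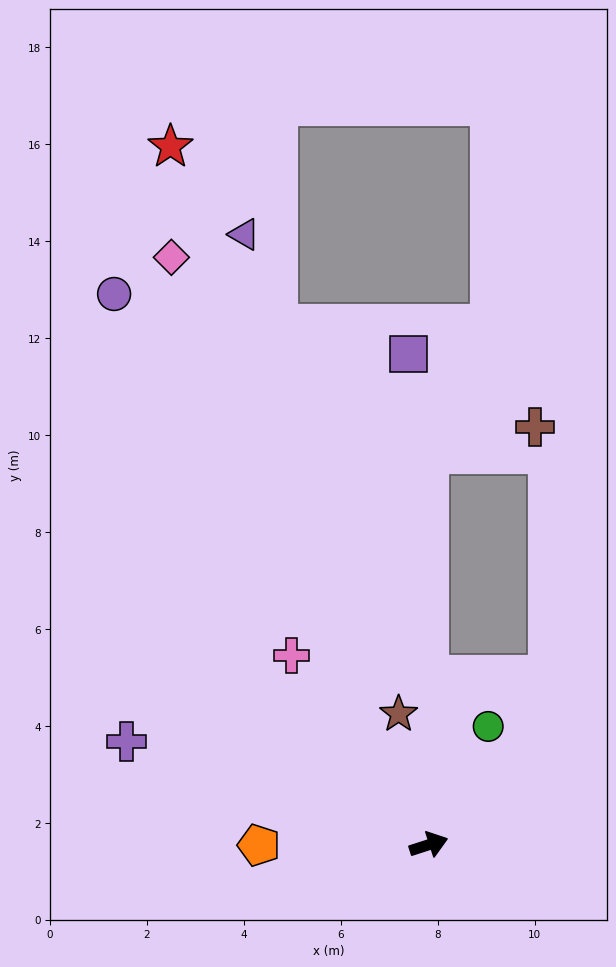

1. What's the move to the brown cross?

blocked — turn left 72°, forward 8.1 m, then turn right 76°, forward 2.3 m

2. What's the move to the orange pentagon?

turn left 162°, forward 3.5 m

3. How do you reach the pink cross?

turn left 108°, forward 4.8 m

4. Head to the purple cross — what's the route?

turn left 143°, forward 6.6 m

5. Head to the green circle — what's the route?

turn left 45°, forward 2.7 m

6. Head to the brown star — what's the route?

turn left 85°, forward 2.8 m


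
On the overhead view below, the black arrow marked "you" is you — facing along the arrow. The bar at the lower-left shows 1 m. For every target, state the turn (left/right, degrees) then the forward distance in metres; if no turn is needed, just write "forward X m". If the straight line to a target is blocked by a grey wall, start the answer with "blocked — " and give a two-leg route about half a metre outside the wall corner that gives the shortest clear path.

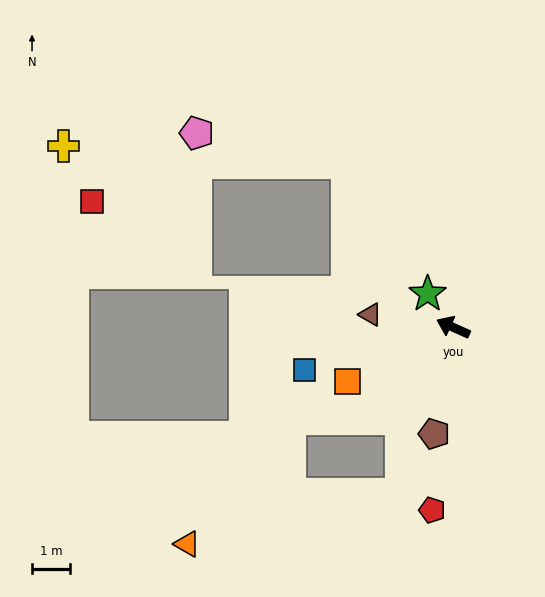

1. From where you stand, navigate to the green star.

turn right 28°, forward 1.1 m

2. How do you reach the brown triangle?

turn left 15°, forward 2.2 m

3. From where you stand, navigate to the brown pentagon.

turn left 104°, forward 2.9 m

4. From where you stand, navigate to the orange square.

turn left 51°, forward 3.1 m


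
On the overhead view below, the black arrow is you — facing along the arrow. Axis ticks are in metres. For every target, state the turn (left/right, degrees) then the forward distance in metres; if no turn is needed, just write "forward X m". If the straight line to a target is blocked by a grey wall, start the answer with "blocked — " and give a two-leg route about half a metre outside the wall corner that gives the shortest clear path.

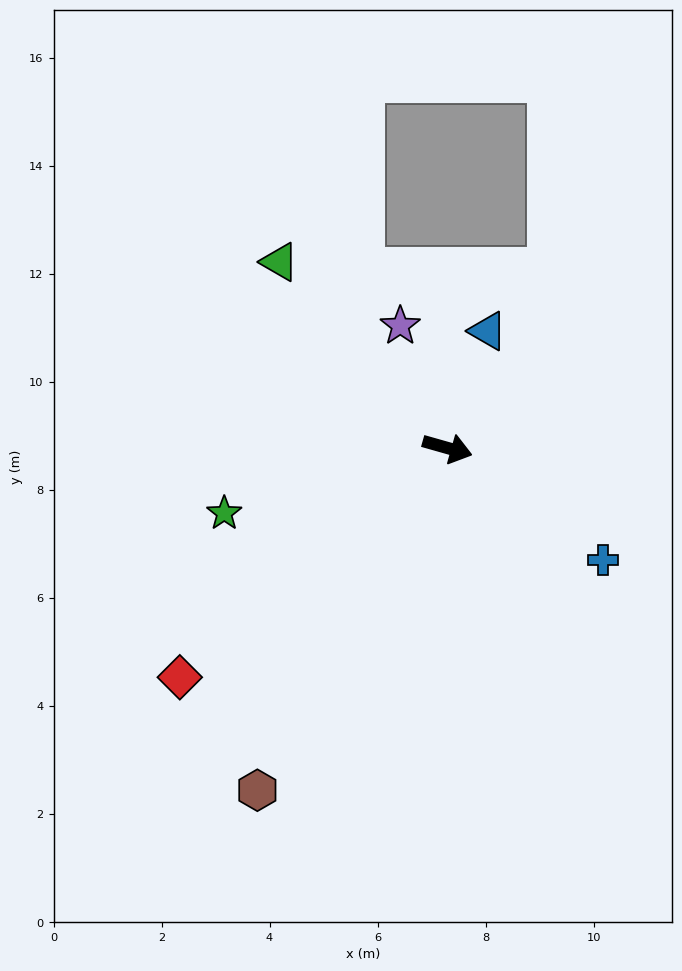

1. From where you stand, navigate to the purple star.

turn left 127°, forward 2.4 m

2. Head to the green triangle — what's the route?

turn left 148°, forward 4.6 m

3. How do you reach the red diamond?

turn right 124°, forward 6.5 m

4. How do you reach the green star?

turn right 148°, forward 4.3 m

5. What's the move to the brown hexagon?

turn right 103°, forward 7.2 m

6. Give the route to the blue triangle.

turn left 87°, forward 2.3 m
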